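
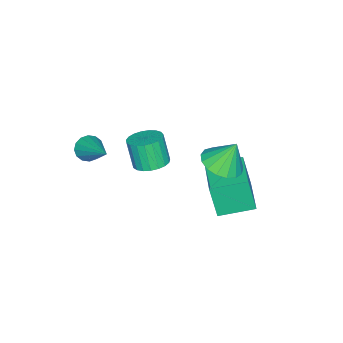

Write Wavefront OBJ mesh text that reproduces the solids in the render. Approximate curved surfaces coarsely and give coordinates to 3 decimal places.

v -1.188 1.851 -0.641
v -1.206 1.414 1.105
v 0.575 2.971 -0.343
v 0.557 2.534 1.403
v -0.237 0.446 -0.983
v -0.255 0.009 0.763
v 1.526 1.566 -0.685
v 1.508 1.129 1.061
v -0.888 -3.024 -1.127
v -0.243 -3.602 -1.208
v -0.487 -4.075 0.227
v -1.132 -3.496 0.307
v -0.068 -3.311 -1.083
v -0.312 -3.784 0.352
v -0.035 -2.971 -0.965
v -0.279 -3.443 0.47
v -0.149 -2.64 -0.875
v -0.393 -3.112 0.559
v -0.391 -2.375 -0.829
v -0.635 -2.847 0.606
v -0.719 -2.222 -0.835
v -0.963 -2.694 0.6
v -1.076 -2.208 -0.891
v -1.32 -2.68 0.544
v -1.401 -2.335 -0.988
v -1.645 -2.807 0.447
v -1.637 -2.581 -1.109
v -1.881 -3.054 0.326
v -1.743 -2.904 -1.233
v -1.987 -3.376 0.201
v -1.702 -3.247 -1.339
v -1.946 -3.72 0.095
v -1.52 -3.552 -1.409
v -1.763 -4.024 0.026
v -1.228 -3.765 -1.429
v -1.472 -4.238 0.005
v -0.878 -3.851 -1.398
v -1.122 -4.323 0.037
v -0.53 -3.793 -1.32
v -0.773 -4.265 0.115
v 3.254 -3.782 3.209
v 3.78 -3.816 2.794
v 4.266 -2.298 4.371
v 3.575 -3.57 2.659
v 3.284 -3.382 2.672
v 2.985 -3.301 2.828
v 2.758 -3.349 3.087
v 2.665 -3.513 3.377
v 2.729 -3.749 3.623
v 2.934 -3.994 3.758
v 3.225 -4.183 3.745
v 3.524 -4.264 3.589
v 3.751 -4.216 3.331
v 3.844 -4.052 3.04
v 0.524 1.235 2.123
v 1.222 0.61 2.524
v 0.236 1.785 3.477
v 1.475 1.012 2.415
v 1.511 1.466 2.239
v 1.32 1.867 2.036
v 0.947 2.123 1.853
v 0.477 2.176 1.731
v 0.018 2.014 1.7
v -0.325 1.673 1.765
v -0.474 1.232 1.912
v -0.394 0.791 2.108
v -0.104 0.453 2.306
v 0.33 0.294 2.463
v 0.809 0.35 2.542
f 2 4 1
f 5 2 1
f 1 4 3
f 3 5 1
f 2 8 4
f 6 2 5
f 6 8 2
f 4 8 3
f 7 5 3
f 3 8 7
f 7 6 5
f 8 6 7
f 10 9 13
f 10 13 11
f 11 13 14
f 11 14 12
f 13 9 15
f 13 15 14
f 14 15 16
f 14 16 12
f 15 9 17
f 15 17 16
f 16 17 18
f 16 18 12
f 17 9 19
f 17 19 18
f 18 19 20
f 18 20 12
f 19 9 21
f 19 21 20
f 20 21 22
f 20 22 12
f 21 9 23
f 21 23 22
f 22 23 24
f 22 24 12
f 23 9 25
f 23 25 24
f 24 25 26
f 24 26 12
f 25 9 27
f 25 27 26
f 26 27 28
f 26 28 12
f 27 9 29
f 27 29 28
f 28 29 30
f 28 30 12
f 29 9 31
f 29 31 30
f 30 31 32
f 30 32 12
f 31 9 33
f 31 33 32
f 32 33 34
f 32 34 12
f 33 9 35
f 33 35 34
f 34 35 36
f 34 36 12
f 35 9 37
f 35 37 36
f 36 37 38
f 36 38 12
f 37 9 39
f 37 39 38
f 38 39 40
f 38 40 12
f 39 9 10
f 39 10 40
f 40 10 11
f 40 11 12
f 42 41 44
f 42 44 43
f 44 41 45
f 44 45 43
f 45 41 46
f 45 46 43
f 46 41 47
f 46 47 43
f 47 41 48
f 47 48 43
f 48 41 49
f 48 49 43
f 49 41 50
f 49 50 43
f 50 41 51
f 50 51 43
f 51 41 52
f 51 52 43
f 52 41 53
f 52 53 43
f 53 41 54
f 53 54 43
f 54 41 42
f 54 42 43
f 56 55 58
f 56 58 57
f 58 55 59
f 58 59 57
f 59 55 60
f 59 60 57
f 60 55 61
f 60 61 57
f 61 55 62
f 61 62 57
f 62 55 63
f 62 63 57
f 63 55 64
f 63 64 57
f 64 55 65
f 64 65 57
f 65 55 66
f 65 66 57
f 66 55 67
f 66 67 57
f 67 55 68
f 67 68 57
f 68 55 69
f 68 69 57
f 69 55 56
f 69 56 57



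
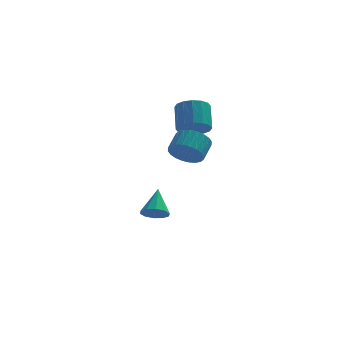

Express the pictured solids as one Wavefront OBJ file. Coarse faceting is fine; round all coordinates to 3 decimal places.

v -1.513 -0.884 -4.501
v -0.647 -1.107 -4.4
v -1.307 0.564 -3.079
v -0.679 -0.715 -4.794
v -1.029 -0.388 -5.076
v -1.564 -0.25 -5.138
v -2.08 -0.355 -4.958
v -2.379 -0.661 -4.603
v -2.347 -1.052 -4.209
v -1.997 -1.379 -3.927
v -1.462 -1.517 -3.864
v -0.946 -1.413 -4.045
v 0.764 -1.211 2.473
v 1.689 -0.842 2.14
v 1.641 0.481 3.475
v 0.716 0.111 3.807
v 1.317 -0.567 1.855
v 1.269 0.755 3.189
v 0.797 -0.465 1.734
v 0.748 0.857 3.069
v 0.268 -0.563 1.812
v 0.219 0.76 3.147
v -0.128 -0.835 2.067
v -0.177 0.488 3.402
v -0.285 -1.207 2.43
v -0.334 0.116 3.765
v -0.161 -1.581 2.805
v -0.209 -0.258 4.14
v 0.211 -1.855 3.091
v 0.163 -0.533 4.425
v 0.732 -1.957 3.211
v 0.683 -0.635 4.546
v 1.261 -1.86 3.133
v 1.212 -0.537 4.468
v 1.657 -1.588 2.878
v 1.608 -0.265 4.213
v 1.814 -1.216 2.515
v 1.765 0.107 3.85
v 0.231 -4.042 1.533
v 1.234 -4.216 1.144
v 1.712 -3.192 1.918
v 0.709 -3.018 2.307
v 1.084 -3.934 0.863
v 1.562 -2.91 1.637
v 0.804 -3.668 0.684
v 1.282 -2.644 1.459
v 0.437 -3.459 0.635
v 0.915 -2.435 1.409
v 0.039 -3.339 0.722
v 0.517 -2.315 1.496
v -0.331 -3.326 0.933
v 0.148 -2.302 1.707
v -0.614 -3.422 1.235
v -0.136 -2.398 2.009
v -0.77 -3.612 1.582
v -0.291 -2.588 2.356
v -0.772 -3.868 1.922
v -0.294 -2.844 2.696
v -0.622 -4.15 2.203
v -0.144 -3.126 2.977
v -0.342 -4.416 2.381
v 0.136 -3.392 3.156
v 0.025 -4.625 2.431
v 0.503 -3.601 3.205
v 0.423 -4.745 2.344
v 0.901 -3.721 3.118
v 0.792 -4.758 2.133
v 1.271 -3.734 2.907
v 1.076 -4.662 1.831
v 1.554 -3.638 2.605
v 1.231 -4.472 1.484
v 1.71 -3.448 2.258
f 2 1 4
f 2 4 3
f 4 1 5
f 4 5 3
f 5 1 6
f 5 6 3
f 6 1 7
f 6 7 3
f 7 1 8
f 7 8 3
f 8 1 9
f 8 9 3
f 9 1 10
f 9 10 3
f 10 1 11
f 10 11 3
f 11 1 12
f 11 12 3
f 12 1 2
f 12 2 3
f 14 13 17
f 14 17 15
f 15 17 18
f 15 18 16
f 17 13 19
f 17 19 18
f 18 19 20
f 18 20 16
f 19 13 21
f 19 21 20
f 20 21 22
f 20 22 16
f 21 13 23
f 21 23 22
f 22 23 24
f 22 24 16
f 23 13 25
f 23 25 24
f 24 25 26
f 24 26 16
f 25 13 27
f 25 27 26
f 26 27 28
f 26 28 16
f 27 13 29
f 27 29 28
f 28 29 30
f 28 30 16
f 29 13 31
f 29 31 30
f 30 31 32
f 30 32 16
f 31 13 33
f 31 33 32
f 32 33 34
f 32 34 16
f 33 13 35
f 33 35 34
f 34 35 36
f 34 36 16
f 35 13 37
f 35 37 36
f 36 37 38
f 36 38 16
f 37 13 14
f 37 14 38
f 38 14 15
f 38 15 16
f 40 39 43
f 40 43 41
f 41 43 44
f 41 44 42
f 43 39 45
f 43 45 44
f 44 45 46
f 44 46 42
f 45 39 47
f 45 47 46
f 46 47 48
f 46 48 42
f 47 39 49
f 47 49 48
f 48 49 50
f 48 50 42
f 49 39 51
f 49 51 50
f 50 51 52
f 50 52 42
f 51 39 53
f 51 53 52
f 52 53 54
f 52 54 42
f 53 39 55
f 53 55 54
f 54 55 56
f 54 56 42
f 55 39 57
f 55 57 56
f 56 57 58
f 56 58 42
f 57 39 59
f 57 59 58
f 58 59 60
f 58 60 42
f 59 39 61
f 59 61 60
f 60 61 62
f 60 62 42
f 61 39 63
f 61 63 62
f 62 63 64
f 62 64 42
f 63 39 65
f 63 65 64
f 64 65 66
f 64 66 42
f 65 39 67
f 65 67 66
f 66 67 68
f 66 68 42
f 67 39 69
f 67 69 68
f 68 69 70
f 68 70 42
f 69 39 71
f 69 71 70
f 70 71 72
f 70 72 42
f 71 39 40
f 71 40 72
f 72 40 41
f 72 41 42



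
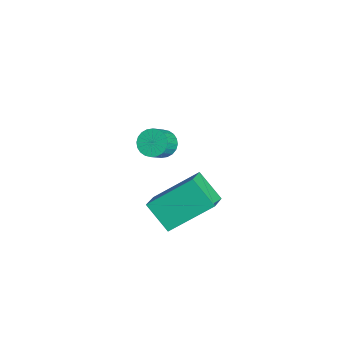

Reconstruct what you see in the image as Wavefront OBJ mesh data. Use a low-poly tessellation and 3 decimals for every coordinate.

v 1.482 -0.182 -2.436
v 2.354 -0.552 -1.958
v 1.478 1.552 -1.082
v 2.349 1.183 -0.605
v 2.291 0.537 -3.355
v 3.162 0.168 -2.878
v 2.286 2.272 -2.002
v 3.158 1.902 -1.524
v -2.704 0.635 -3.284
v -2.282 1.141 -3.321
v -1.654 0.671 -2.594
v -2.076 0.165 -2.556
v -2.44 1.221 -3.134
v -1.811 0.751 -2.406
v -2.638 1.211 -2.969
v -2.009 0.741 -2.242
v -2.845 1.114 -2.852
v -2.217 0.644 -2.125
v -3.032 0.944 -2.801
v -2.403 0.474 -2.074
v -3.168 0.727 -2.823
v -2.54 0.257 -2.096
v -3.234 0.495 -2.916
v -2.606 0.025 -2.188
v -3.219 0.285 -3.064
v -2.591 -0.184 -2.337
v -3.126 0.129 -3.246
v -2.498 -0.341 -2.519
v -2.969 0.049 -3.434
v -2.34 -0.421 -2.706
v -2.771 0.059 -3.598
v -2.142 -0.411 -2.871
v -2.563 0.156 -3.715
v -1.935 -0.314 -2.988
v -2.377 0.326 -3.766
v -1.748 -0.144 -3.039
v -2.24 0.543 -3.744
v -1.612 0.073 -3.017
v -2.174 0.775 -3.652
v -1.546 0.305 -2.924
v -2.189 0.984 -3.503
v -1.561 0.515 -2.776
f 2 4 1
f 5 2 1
f 1 4 3
f 3 5 1
f 2 8 4
f 6 2 5
f 6 8 2
f 4 8 3
f 7 5 3
f 3 8 7
f 7 6 5
f 8 6 7
f 10 9 13
f 10 13 11
f 11 13 14
f 11 14 12
f 13 9 15
f 13 15 14
f 14 15 16
f 14 16 12
f 15 9 17
f 15 17 16
f 16 17 18
f 16 18 12
f 17 9 19
f 17 19 18
f 18 19 20
f 18 20 12
f 19 9 21
f 19 21 20
f 20 21 22
f 20 22 12
f 21 9 23
f 21 23 22
f 22 23 24
f 22 24 12
f 23 9 25
f 23 25 24
f 24 25 26
f 24 26 12
f 25 9 27
f 25 27 26
f 26 27 28
f 26 28 12
f 27 9 29
f 27 29 28
f 28 29 30
f 28 30 12
f 29 9 31
f 29 31 30
f 30 31 32
f 30 32 12
f 31 9 33
f 31 33 32
f 32 33 34
f 32 34 12
f 33 9 35
f 33 35 34
f 34 35 36
f 34 36 12
f 35 9 37
f 35 37 36
f 36 37 38
f 36 38 12
f 37 9 39
f 37 39 38
f 38 39 40
f 38 40 12
f 39 9 41
f 39 41 40
f 40 41 42
f 40 42 12
f 41 9 10
f 41 10 42
f 42 10 11
f 42 11 12



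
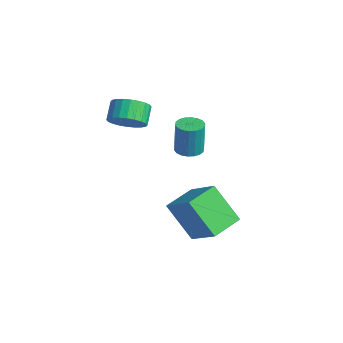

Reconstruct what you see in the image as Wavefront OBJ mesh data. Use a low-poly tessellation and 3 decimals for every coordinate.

v -2.304 -4.118 1.636
v -1.595 -4.07 2.236
v -2.227 -3.554 2.943
v -2.936 -3.602 2.344
v -1.551 -3.762 2.05
v -2.183 -3.246 2.757
v -1.622 -3.508 1.801
v -2.254 -2.992 2.508
v -1.796 -3.346 1.527
v -2.429 -2.83 2.234
v -2.048 -3.302 1.27
v -2.681 -2.786 1.977
v -2.339 -3.383 1.068
v -2.972 -2.867 1.775
v -2.624 -3.575 0.953
v -3.257 -3.059 1.66
v -2.861 -3.85 0.942
v -3.494 -3.334 1.649
v -3.013 -4.166 1.037
v -3.645 -3.65 1.744
v -3.057 -4.474 1.223
v -3.689 -3.958 1.93
v -2.986 -4.728 1.472
v -3.618 -4.212 2.179
v -2.811 -4.89 1.746
v -3.444 -4.374 2.453
v -2.559 -4.934 2.003
v -3.192 -4.418 2.71
v -2.268 -4.853 2.205
v -2.901 -4.337 2.912
v -1.983 -4.661 2.32
v -2.616 -4.145 3.027
v -1.746 -4.386 2.331
v -2.379 -3.87 3.038
v -1.39 -1.455 -0.44
v -0.746 -1.238 -0.459
v -0.706 -1.208 1.261
v -1.35 -1.425 1.28
v -0.904 -0.98 -0.459
v -0.864 -0.95 1.26
v -1.159 -0.816 -0.456
v -1.118 -0.786 1.263
v -1.459 -0.779 -0.45
v -1.418 -0.749 1.269
v -1.746 -0.875 -0.441
v -1.705 -0.845 1.278
v -1.962 -1.087 -0.433
v -1.921 -1.057 1.287
v -2.065 -1.371 -0.425
v -2.024 -1.341 1.294
v -2.034 -1.672 -0.421
v -1.994 -1.642 1.299
v -1.876 -1.93 -0.42
v -1.836 -1.9 1.299
v -1.622 -2.094 -0.423
v -1.581 -2.064 1.296
v -1.322 -2.131 -0.429
v -1.281 -2.101 1.29
v -1.035 -2.035 -0.438
v -0.994 -2.005 1.281
v -0.819 -1.823 -0.447
v -0.778 -1.793 1.273
v -0.716 -1.539 -0.454
v -0.675 -1.509 1.265
v 1.037 -3.841 -1.92
v 2.618 -3.54 -0.749
v 0.548 -2.343 -1.645
v 2.129 -2.042 -0.474
v 2.171 -3.158 -3.626
v 3.752 -2.857 -2.455
v 1.682 -1.66 -3.351
v 3.263 -1.359 -2.18
f 2 1 5
f 2 5 3
f 3 5 6
f 3 6 4
f 5 1 7
f 5 7 6
f 6 7 8
f 6 8 4
f 7 1 9
f 7 9 8
f 8 9 10
f 8 10 4
f 9 1 11
f 9 11 10
f 10 11 12
f 10 12 4
f 11 1 13
f 11 13 12
f 12 13 14
f 12 14 4
f 13 1 15
f 13 15 14
f 14 15 16
f 14 16 4
f 15 1 17
f 15 17 16
f 16 17 18
f 16 18 4
f 17 1 19
f 17 19 18
f 18 19 20
f 18 20 4
f 19 1 21
f 19 21 20
f 20 21 22
f 20 22 4
f 21 1 23
f 21 23 22
f 22 23 24
f 22 24 4
f 23 1 25
f 23 25 24
f 24 25 26
f 24 26 4
f 25 1 27
f 25 27 26
f 26 27 28
f 26 28 4
f 27 1 29
f 27 29 28
f 28 29 30
f 28 30 4
f 29 1 31
f 29 31 30
f 30 31 32
f 30 32 4
f 31 1 33
f 31 33 32
f 32 33 34
f 32 34 4
f 33 1 2
f 33 2 34
f 34 2 3
f 34 3 4
f 36 35 39
f 36 39 37
f 37 39 40
f 37 40 38
f 39 35 41
f 39 41 40
f 40 41 42
f 40 42 38
f 41 35 43
f 41 43 42
f 42 43 44
f 42 44 38
f 43 35 45
f 43 45 44
f 44 45 46
f 44 46 38
f 45 35 47
f 45 47 46
f 46 47 48
f 46 48 38
f 47 35 49
f 47 49 48
f 48 49 50
f 48 50 38
f 49 35 51
f 49 51 50
f 50 51 52
f 50 52 38
f 51 35 53
f 51 53 52
f 52 53 54
f 52 54 38
f 53 35 55
f 53 55 54
f 54 55 56
f 54 56 38
f 55 35 57
f 55 57 56
f 56 57 58
f 56 58 38
f 57 35 59
f 57 59 58
f 58 59 60
f 58 60 38
f 59 35 61
f 59 61 60
f 60 61 62
f 60 62 38
f 61 35 63
f 61 63 62
f 62 63 64
f 62 64 38
f 63 35 36
f 63 36 64
f 64 36 37
f 64 37 38
f 66 68 65
f 69 66 65
f 65 68 67
f 67 69 65
f 66 72 68
f 70 66 69
f 70 72 66
f 68 72 67
f 71 69 67
f 67 72 71
f 71 70 69
f 72 70 71



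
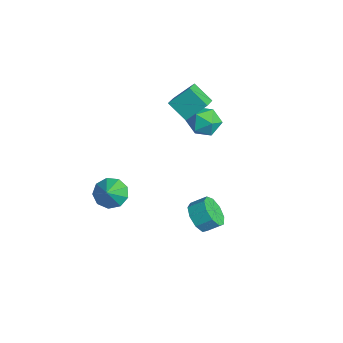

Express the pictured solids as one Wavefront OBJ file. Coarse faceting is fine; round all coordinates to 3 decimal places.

v -3.02 1.536 2.224
v -4.061 0.859 3.168
v -2.767 2.749 3.374
v -3.809 2.071 4.317
v -2.071 0.829 2.763
v -3.113 0.151 3.706
v -1.819 2.041 3.912
v -2.86 1.364 4.856
v -3.578 -3.302 -3.915
v -2.728 -3.009 -4.512
v -2.482 -3.938 -2.665
v -2.922 -2.457 -4.061
v -3.423 -2.301 -3.541
v -3.997 -2.613 -3.196
v -4.375 -3.247 -3.188
v -4.38 -3.907 -3.519
v -4.01 -4.284 -4.036
v -3.438 -4.201 -4.496
v -2.932 -3.697 -4.684
v 1.915 -0.058 -2.447
v 2.51 0.279 -3.256
v 2.861 1.134 -2.643
v 2.265 0.798 -1.833
v 1.85 0.576 -3.294
v 2.201 1.432 -2.68
v 1.22 0.577 -2.935
v 1.571 1.433 -2.321
v 0.915 0.281 -2.348
v 1.266 1.137 -1.734
v 1.078 -0.174 -1.807
v 1.428 0.682 -1.193
v 1.632 -0.574 -1.566
v 1.983 0.281 -0.952
v 2.318 -0.733 -1.736
v 2.669 0.123 -1.123
v 2.816 -0.576 -2.24
v 3.167 0.28 -1.626
v 2.892 -0.176 -2.84
v 3.243 0.679 -2.226
v -4.478 2.512 1.451
v -3.611 3.185 1.744
v -3.589 2.035 -0.084
v -2.722 2.708 0.209
v -2.932 1.762 0.801
v -3.482 2.057 1.75
v -3.718 3.163 -0.09
v -4.268 3.458 0.859
v -3.142 3.587 0.792
v -2.656 2.721 1.342
v -4.544 2.499 0.318
v -4.058 1.633 0.868
f 2 4 1
f 5 2 1
f 1 4 3
f 3 5 1
f 2 8 4
f 6 2 5
f 6 8 2
f 4 8 3
f 7 5 3
f 3 8 7
f 7 6 5
f 8 6 7
f 10 9 12
f 10 12 11
f 12 9 13
f 12 13 11
f 13 9 14
f 13 14 11
f 14 9 15
f 14 15 11
f 15 9 16
f 15 16 11
f 16 9 17
f 16 17 11
f 17 9 18
f 17 18 11
f 18 9 19
f 18 19 11
f 19 9 10
f 19 10 11
f 21 20 24
f 21 24 22
f 22 24 25
f 22 25 23
f 24 20 26
f 24 26 25
f 25 26 27
f 25 27 23
f 26 20 28
f 26 28 27
f 27 28 29
f 27 29 23
f 28 20 30
f 28 30 29
f 29 30 31
f 29 31 23
f 30 20 32
f 30 32 31
f 31 32 33
f 31 33 23
f 32 20 34
f 32 34 33
f 33 34 35
f 33 35 23
f 34 20 36
f 34 36 35
f 35 36 37
f 35 37 23
f 36 20 38
f 36 38 37
f 37 38 39
f 37 39 23
f 38 20 21
f 38 21 39
f 39 21 22
f 39 22 23
f 40 51 45
f 40 45 41
f 40 41 47
f 40 47 50
f 40 50 51
f 41 45 49
f 45 51 44
f 51 50 42
f 50 47 46
f 47 41 48
f 43 49 44
f 43 44 42
f 43 42 46
f 43 46 48
f 43 48 49
f 44 49 45
f 42 44 51
f 46 42 50
f 48 46 47
f 49 48 41



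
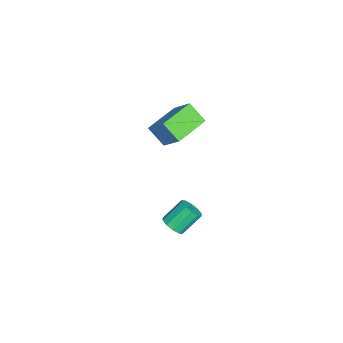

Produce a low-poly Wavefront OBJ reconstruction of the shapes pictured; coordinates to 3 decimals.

v 0.333 0.723 -2.518
v 0.889 0.803 -2.256
v 0.343 1.597 -1.34
v -0.213 1.517 -1.602
v 0.843 1.076 -2.52
v 0.296 1.87 -1.604
v 0.602 1.215 -2.784
v 0.055 2.009 -1.868
v 0.258 1.165 -2.946
v -0.289 1.959 -2.03
v -0.057 0.947 -2.945
v -0.604 1.741 -2.029
v -0.223 0.643 -2.78
v -0.769 1.437 -1.864
v -0.176 0.37 -2.516
v -0.723 1.164 -1.6
v 0.065 0.231 -2.252
v -0.482 1.025 -1.336
v 0.409 0.281 -2.09
v -0.138 1.075 -1.174
v 0.724 0.499 -2.091
v 0.177 1.293 -1.175
v -0.553 0.203 2.561
v -0.923 -0.559 3.382
v -2.046 1.18 2.794
v -2.416 0.418 3.615
v 0.116 0.982 3.585
v -0.254 0.22 4.406
v -1.377 1.959 3.818
v -1.747 1.197 4.639
f 2 1 5
f 2 5 3
f 3 5 6
f 3 6 4
f 5 1 7
f 5 7 6
f 6 7 8
f 6 8 4
f 7 1 9
f 7 9 8
f 8 9 10
f 8 10 4
f 9 1 11
f 9 11 10
f 10 11 12
f 10 12 4
f 11 1 13
f 11 13 12
f 12 13 14
f 12 14 4
f 13 1 15
f 13 15 14
f 14 15 16
f 14 16 4
f 15 1 17
f 15 17 16
f 16 17 18
f 16 18 4
f 17 1 19
f 17 19 18
f 18 19 20
f 18 20 4
f 19 1 21
f 19 21 20
f 20 21 22
f 20 22 4
f 21 1 2
f 21 2 22
f 22 2 3
f 22 3 4
f 24 26 23
f 27 24 23
f 23 26 25
f 25 27 23
f 24 30 26
f 28 24 27
f 28 30 24
f 26 30 25
f 29 27 25
f 25 30 29
f 29 28 27
f 30 28 29



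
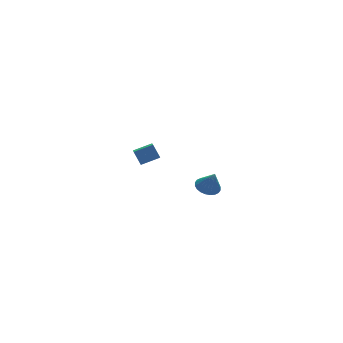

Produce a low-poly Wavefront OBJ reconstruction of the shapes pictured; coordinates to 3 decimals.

v -4.437 2.497 -1.923
v -4.578 3.006 -1.244
v -4.044 3.408 -2.524
v -4.185 3.917 -1.845
v -3.455 2.303 -1.575
v -3.596 2.812 -0.896
v -3.062 3.214 -2.176
v -3.203 3.723 -1.497
v -3.927 -3.654 0.399
v -3.375 -3.331 0.399
v -3.733 -3.986 1.441
v -3.533 -3.157 0.484
v -3.751 -3.059 0.556
v -3.996 -3.051 0.604
v -4.23 -3.136 0.621
v -4.418 -3.299 0.604
v -4.532 -3.516 0.556
v -4.553 -3.754 0.484
v -4.48 -3.977 0.399
v -4.322 -4.151 0.315
v -4.104 -4.249 0.243
v -3.859 -4.256 0.194
v -3.624 -4.172 0.178
v -3.436 -4.009 0.194
v -3.322 -3.792 0.243
v -3.301 -3.554 0.315
f 2 4 1
f 5 2 1
f 1 4 3
f 3 5 1
f 2 8 4
f 6 2 5
f 6 8 2
f 4 8 3
f 7 5 3
f 3 8 7
f 7 6 5
f 8 6 7
f 10 9 12
f 10 12 11
f 12 9 13
f 12 13 11
f 13 9 14
f 13 14 11
f 14 9 15
f 14 15 11
f 15 9 16
f 15 16 11
f 16 9 17
f 16 17 11
f 17 9 18
f 17 18 11
f 18 9 19
f 18 19 11
f 19 9 20
f 19 20 11
f 20 9 21
f 20 21 11
f 21 9 22
f 21 22 11
f 22 9 23
f 22 23 11
f 23 9 24
f 23 24 11
f 24 9 25
f 24 25 11
f 25 9 26
f 25 26 11
f 26 9 10
f 26 10 11



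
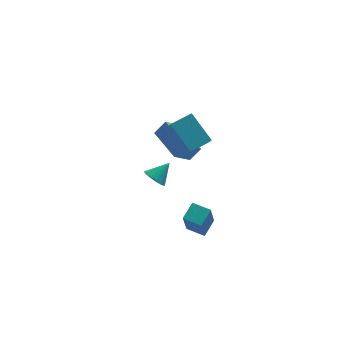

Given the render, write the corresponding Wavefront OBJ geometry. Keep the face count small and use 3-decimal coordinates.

v 1.591 -2.901 -4.22
v 1.2 -3.69 -2.358
v 0.77 -2.21 -4.1
v 0.379 -2.998 -2.237
v 2.281 -2.162 -3.763
v 1.89 -2.95 -1.9
v 1.46 -1.47 -3.642
v 1.069 -2.259 -1.78
v 0.903 -1.86 2.21
v 0.849 -2.645 3.129
v 0.169 -0.474 3.351
v 0.115 -1.259 4.27
v 2.105 -1.521 2.57
v 2.051 -2.306 3.489
v 1.371 -0.135 3.711
v 1.317 -0.92 4.63
v 1.38 -0.334 0.049
v 0.44 -0.715 0.91
v 0.764 1.732 0.291
v -0.175 1.352 1.152
v 2.015 -0.232 0.788
v 1.076 -0.612 1.649
v 1.4 1.835 1.03
v 0.46 1.454 1.891
v -0.816 -1.546 0.094
v -0.331 -1.847 -0.311
v 0.076 -1.174 0.886
v -0.361 -1.509 -0.437
v -0.513 -1.18 -0.42
v -0.746 -0.949 -0.265
v -0.998 -0.879 -0.015
v -1.201 -0.987 0.265
v -1.301 -1.245 0.499
v -1.272 -1.583 0.624
v -1.12 -1.912 0.608
v -0.887 -2.142 0.453
v -0.635 -2.213 0.203
v -0.432 -2.105 -0.077
f 2 4 1
f 5 2 1
f 1 4 3
f 3 5 1
f 2 8 4
f 6 2 5
f 6 8 2
f 4 8 3
f 7 5 3
f 3 8 7
f 7 6 5
f 8 6 7
f 10 12 9
f 13 10 9
f 9 12 11
f 11 13 9
f 10 16 12
f 14 10 13
f 14 16 10
f 12 16 11
f 15 13 11
f 11 16 15
f 15 14 13
f 16 14 15
f 18 20 17
f 21 18 17
f 17 20 19
f 19 21 17
f 18 24 20
f 22 18 21
f 22 24 18
f 20 24 19
f 23 21 19
f 19 24 23
f 23 22 21
f 24 22 23
f 26 25 28
f 26 28 27
f 28 25 29
f 28 29 27
f 29 25 30
f 29 30 27
f 30 25 31
f 30 31 27
f 31 25 32
f 31 32 27
f 32 25 33
f 32 33 27
f 33 25 34
f 33 34 27
f 34 25 35
f 34 35 27
f 35 25 36
f 35 36 27
f 36 25 37
f 36 37 27
f 37 25 38
f 37 38 27
f 38 25 26
f 38 26 27



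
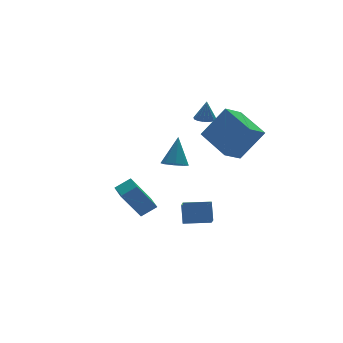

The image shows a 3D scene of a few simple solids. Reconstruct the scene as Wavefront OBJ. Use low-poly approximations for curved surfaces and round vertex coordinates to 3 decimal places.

v 1.782 -3.664 1.844
v 0.68 -4.059 2.497
v 1.464 -1.659 2.521
v 0.362 -2.054 3.174
v 2.958 -4.066 3.586
v 1.856 -4.461 4.239
v 2.64 -2.061 4.263
v 1.538 -2.456 4.916
v -3.16 -2.416 -1.775
v -4.213 -2.286 -0.139
v -2.982 -1.29 -1.75
v -4.035 -1.16 -0.114
v -2.325 -2.56 -1.226
v -3.378 -2.43 0.41
v -2.147 -1.434 -1.201
v -3.2 -1.304 0.435
v 2.391 1.455 2.378
v 2.89 1.089 2.345
v 2.509 1.505 3.602
v 3.004 1.388 2.322
v 2.954 1.705 2.313
v 2.754 1.955 2.323
v 2.455 2.071 2.347
v 2.14 2.022 2.38
v 1.891 1.821 2.412
v 1.777 1.522 2.435
v 1.827 1.205 2.443
v 2.028 0.955 2.434
v 2.326 0.839 2.41
v 2.641 0.888 2.377
v -0.252 -0.305 0.335
v 0.366 -0.109 0
v 0.332 0.465 1.865
v -0.032 0.28 -0.043
v -0.56 0.327 0.135
v -0.907 0.004 0.43
v -0.871 -0.5 0.669
v -0.472 -0.889 0.712
v 0.055 -0.936 0.534
v 0.403 -0.613 0.239
v -0.225 -1.203 -3.639
v -0.457 -1.845 -3.084
v 0.05 -0.477 -2.686
v -0.182 -1.118 -2.13
v 1.182 -1.722 -3.65
v 0.95 -2.363 -3.094
v 1.457 -0.995 -2.696
v 1.225 -1.637 -2.141
f 2 4 1
f 5 2 1
f 1 4 3
f 3 5 1
f 2 8 4
f 6 2 5
f 6 8 2
f 4 8 3
f 7 5 3
f 3 8 7
f 7 6 5
f 8 6 7
f 10 12 9
f 13 10 9
f 9 12 11
f 11 13 9
f 10 16 12
f 14 10 13
f 14 16 10
f 12 16 11
f 15 13 11
f 11 16 15
f 15 14 13
f 16 14 15
f 18 17 20
f 18 20 19
f 20 17 21
f 20 21 19
f 21 17 22
f 21 22 19
f 22 17 23
f 22 23 19
f 23 17 24
f 23 24 19
f 24 17 25
f 24 25 19
f 25 17 26
f 25 26 19
f 26 17 27
f 26 27 19
f 27 17 28
f 27 28 19
f 28 17 29
f 28 29 19
f 29 17 30
f 29 30 19
f 30 17 18
f 30 18 19
f 32 31 34
f 32 34 33
f 34 31 35
f 34 35 33
f 35 31 36
f 35 36 33
f 36 31 37
f 36 37 33
f 37 31 38
f 37 38 33
f 38 31 39
f 38 39 33
f 39 31 40
f 39 40 33
f 40 31 32
f 40 32 33
f 42 44 41
f 45 42 41
f 41 44 43
f 43 45 41
f 42 48 44
f 46 42 45
f 46 48 42
f 44 48 43
f 47 45 43
f 43 48 47
f 47 46 45
f 48 46 47



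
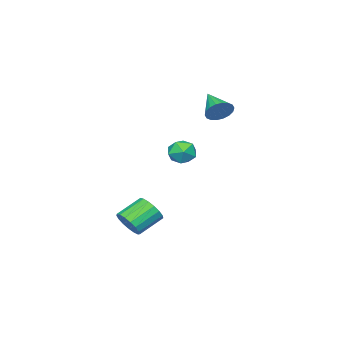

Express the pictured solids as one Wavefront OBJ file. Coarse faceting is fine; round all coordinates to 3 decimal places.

v 2.767 -0.598 -3.092
v 3.225 -0.066 -2.669
v 2.01 0.371 -1.905
v 1.553 -0.162 -2.328
v 3.104 0.141 -2.98
v 1.889 0.578 -2.216
v 2.905 0.178 -3.317
v 1.691 0.615 -2.552
v 2.675 0.037 -3.602
v 1.461 0.474 -2.838
v 2.466 -0.249 -3.77
v 1.252 0.188 -3.006
v 2.326 -0.616 -3.783
v 1.112 -0.179 -3.019
v 2.287 -0.978 -3.638
v 1.073 -0.541 -2.874
v 2.358 -1.254 -3.368
v 1.144 -0.817 -2.603
v 2.523 -1.379 -3.034
v 1.308 -0.942 -2.27
v 2.744 -1.326 -2.714
v 1.529 -0.889 -1.95
v 2.97 -1.106 -2.48
v 1.755 -0.669 -1.716
v 3.149 -0.77 -2.387
v 1.935 -0.333 -1.623
v 3.242 -0.394 -2.455
v 2.027 0.043 -1.691
v 1.156 1.982 2.245
v 1.89 2.015 1.93
v 0.85 1.025 1.43
v 1.584 1.058 1.115
v 1.481 0.79 1.861
v 1.67 1.381 2.364
v 1.07 1.659 0.996
v 1.259 2.25 1.499
v 1.837 1.815 1.158
v 2.09 1.278 1.693
v 0.65 1.762 1.667
v 0.903 1.225 2.202
v -1.696 1.397 3.415
v -1.248 1.497 4.008
v -2.384 0.163 4.145
v -1.512 1.688 4.081
v -1.812 1.821 4.023
v -2.09 1.87 3.844
v -2.289 1.825 3.581
v -2.372 1.696 3.284
v -2.32 1.507 3.014
v -2.145 1.297 2.823
v -1.881 1.106 2.749
v -1.58 0.973 2.807
v -1.303 0.924 2.986
v -1.103 0.969 3.25
v -1.021 1.098 3.546
v -1.072 1.287 3.817
f 2 1 5
f 2 5 3
f 3 5 6
f 3 6 4
f 5 1 7
f 5 7 6
f 6 7 8
f 6 8 4
f 7 1 9
f 7 9 8
f 8 9 10
f 8 10 4
f 9 1 11
f 9 11 10
f 10 11 12
f 10 12 4
f 11 1 13
f 11 13 12
f 12 13 14
f 12 14 4
f 13 1 15
f 13 15 14
f 14 15 16
f 14 16 4
f 15 1 17
f 15 17 16
f 16 17 18
f 16 18 4
f 17 1 19
f 17 19 18
f 18 19 20
f 18 20 4
f 19 1 21
f 19 21 20
f 20 21 22
f 20 22 4
f 21 1 23
f 21 23 22
f 22 23 24
f 22 24 4
f 23 1 25
f 23 25 24
f 24 25 26
f 24 26 4
f 25 1 27
f 25 27 26
f 26 27 28
f 26 28 4
f 27 1 2
f 27 2 28
f 28 2 3
f 28 3 4
f 29 40 34
f 29 34 30
f 29 30 36
f 29 36 39
f 29 39 40
f 30 34 38
f 34 40 33
f 40 39 31
f 39 36 35
f 36 30 37
f 32 38 33
f 32 33 31
f 32 31 35
f 32 35 37
f 32 37 38
f 33 38 34
f 31 33 40
f 35 31 39
f 37 35 36
f 38 37 30
f 42 41 44
f 42 44 43
f 44 41 45
f 44 45 43
f 45 41 46
f 45 46 43
f 46 41 47
f 46 47 43
f 47 41 48
f 47 48 43
f 48 41 49
f 48 49 43
f 49 41 50
f 49 50 43
f 50 41 51
f 50 51 43
f 51 41 52
f 51 52 43
f 52 41 53
f 52 53 43
f 53 41 54
f 53 54 43
f 54 41 55
f 54 55 43
f 55 41 56
f 55 56 43
f 56 41 42
f 56 42 43



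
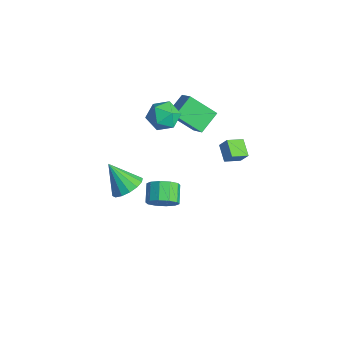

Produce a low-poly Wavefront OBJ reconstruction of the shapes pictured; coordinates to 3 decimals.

v -2.318 1.223 0.569
v -3.394 0.095 1.674
v -2.82 2.434 1.318
v -3.896 1.307 2.422
v -1.024 1.073 1.678
v -2.1 -0.054 2.782
v -1.526 2.285 2.426
v -2.602 1.157 3.531
v -1.21 -0.124 3.821
v -0.593 -0.902 3.511
v -2.467 -1.218 4.069
v -1.85 -1.996 3.759
v -1.662 -1.512 4.661
v -0.886 -0.836 4.507
v -2.174 -1.284 3.073
v -1.398 -0.608 2.919
v -1.189 -1.62 3.048
v -0.873 -1.761 4.03
v -2.187 -0.359 3.55
v -1.871 -0.5 4.532
v -3.161 -2.552 -3.938
v -2.39 -2.308 -3.284
v -4.259 -3.208 -2.402
v -2.694 -1.865 -3.312
v -3.124 -1.606 -3.508
v -3.563 -1.6 -3.819
v -3.894 -1.849 -4.163
v -4.029 -2.287 -4.446
v -3.931 -2.795 -4.593
v -3.627 -3.238 -4.565
v -3.198 -3.498 -4.369
v -2.759 -3.504 -4.058
v -2.427 -3.254 -3.714
v -2.292 -2.817 -3.431
v 2.735 0.436 2.921
v 1.757 0.649 3.377
v 2.775 1.418 2.55
v 1.797 1.63 3.006
v 3.123 0.69 3.634
v 2.145 0.902 4.09
v 3.163 1.671 3.263
v 2.185 1.884 3.719
v 3.022 -3.405 1.309
v 3.556 -3.268 2.021
v 2.652 -2.758 2.602
v 2.118 -2.895 1.891
v 3.594 -2.823 1.689
v 2.69 -2.313 2.27
v 3.414 -2.601 1.212
v 2.51 -2.09 1.793
v 3.084 -2.686 0.773
v 2.179 -2.175 1.354
v 2.73 -3.045 0.538
v 1.826 -2.535 1.119
v 2.488 -3.542 0.598
v 1.584 -3.032 1.179
v 2.45 -3.987 0.93
v 1.546 -3.477 1.511
v 2.63 -4.21 1.407
v 1.726 -3.699 1.988
v 2.961 -4.125 1.846
v 2.056 -3.614 2.427
v 3.314 -3.765 2.081
v 2.41 -3.255 2.662
f 2 4 1
f 5 2 1
f 1 4 3
f 3 5 1
f 2 8 4
f 6 2 5
f 6 8 2
f 4 8 3
f 7 5 3
f 3 8 7
f 7 6 5
f 8 6 7
f 9 20 14
f 9 14 10
f 9 10 16
f 9 16 19
f 9 19 20
f 10 14 18
f 14 20 13
f 20 19 11
f 19 16 15
f 16 10 17
f 12 18 13
f 12 13 11
f 12 11 15
f 12 15 17
f 12 17 18
f 13 18 14
f 11 13 20
f 15 11 19
f 17 15 16
f 18 17 10
f 22 21 24
f 22 24 23
f 24 21 25
f 24 25 23
f 25 21 26
f 25 26 23
f 26 21 27
f 26 27 23
f 27 21 28
f 27 28 23
f 28 21 29
f 28 29 23
f 29 21 30
f 29 30 23
f 30 21 31
f 30 31 23
f 31 21 32
f 31 32 23
f 32 21 33
f 32 33 23
f 33 21 34
f 33 34 23
f 34 21 22
f 34 22 23
f 36 38 35
f 39 36 35
f 35 38 37
f 37 39 35
f 36 42 38
f 40 36 39
f 40 42 36
f 38 42 37
f 41 39 37
f 37 42 41
f 41 40 39
f 42 40 41
f 44 43 47
f 44 47 45
f 45 47 48
f 45 48 46
f 47 43 49
f 47 49 48
f 48 49 50
f 48 50 46
f 49 43 51
f 49 51 50
f 50 51 52
f 50 52 46
f 51 43 53
f 51 53 52
f 52 53 54
f 52 54 46
f 53 43 55
f 53 55 54
f 54 55 56
f 54 56 46
f 55 43 57
f 55 57 56
f 56 57 58
f 56 58 46
f 57 43 59
f 57 59 58
f 58 59 60
f 58 60 46
f 59 43 61
f 59 61 60
f 60 61 62
f 60 62 46
f 61 43 63
f 61 63 62
f 62 63 64
f 62 64 46
f 63 43 44
f 63 44 64
f 64 44 45
f 64 45 46



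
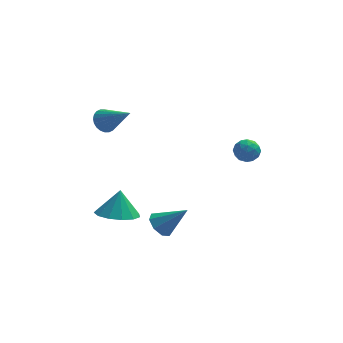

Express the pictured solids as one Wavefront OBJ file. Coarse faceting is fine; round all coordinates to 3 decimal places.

v -3.1 -1.811 0.067
v -2.042 -2.072 0.034
v -2.94 -1.329 1.393
v -2.084 -1.495 -0.171
v -2.449 -1.018 -0.3
v -3.02 -0.793 -0.313
v -3.617 -0.891 -0.205
v -4.049 -1.281 -0.011
v -4.181 -1.84 0.208
v -3.969 -2.389 0.382
v -3.481 -2.755 0.457
v -2.872 -2.821 0.407
v -2.336 -2.567 0.25
v -3.739 3.673 2.886
v -3.346 3.486 2.312
v -2.481 2.727 4.054
v -3.227 3.731 2.382
v -3.186 3.967 2.529
v -3.229 4.158 2.73
v -3.35 4.275 2.955
v -3.53 4.301 3.169
v -3.742 4.231 3.34
v -3.953 4.076 3.442
v -4.131 3.86 3.459
v -4.25 3.615 3.389
v -4.291 3.379 3.242
v -4.248 3.188 3.041
v -4.127 3.071 2.816
v -3.947 3.045 2.602
v -3.735 3.115 2.431
v -3.524 3.27 2.329
v -1.101 -2.796 0.02
v -0.692 -3.178 -0.48
v 0.141 -2.984 1.18
v -0.59 -2.613 -0.498
v -0.788 -2.156 -0.212
v -1.169 -2.074 0.209
v -1.51 -2.415 0.519
v -1.612 -2.98 0.537
v -1.414 -3.437 0.252
v -1.033 -3.519 -0.169
v 3.287 0.359 2.795
v 3.649 -0.084 3.188
v 2.331 -0.036 3.232
v 2.693 -0.479 3.625
v 2.722 0.203 3.753
v 3.313 0.447 3.483
v 2.667 -0.567 2.937
v 3.258 -0.323 2.667
v 3.266 -0.656 3.276
v 3.3 -0.18 3.78
v 2.68 0.06 2.64
v 2.714 0.536 3.144
v 3.552 0.172 2.954
v 2.428 -0.292 3.466
v 2.445 0.108 3.542
v 2.658 -0.152 3.773
v 3.354 0.484 3.127
v 3.567 0.224 3.358
v 3.022 0.392 3.69
v 2.413 -0.344 3.062
v 2.626 -0.604 3.293
v 3.322 0.032 2.647
v 3.535 -0.228 2.878
v 2.958 -0.512 2.73
v 3.54 -0.424 3.236
v 2.978 -0.656 3.492
v 2.963 -0.708 3.088
v 3.31 -0.565 2.93
v 3.56 -0.145 3.532
v 2.998 -0.377 3.789
v 3.015 0.024 3.864
v 3.362 0.167 3.706
v 3.334 -0.481 3.584
v 2.982 0.257 2.631
v 2.42 0.025 2.888
v 2.618 -0.287 2.714
v 2.965 -0.144 2.556
v 3.002 0.536 2.928
v 2.44 0.304 3.184
v 2.67 0.445 3.49
v 3.017 0.588 3.332
v 2.646 0.361 2.836
f 2 1 4
f 2 4 3
f 4 1 5
f 4 5 3
f 5 1 6
f 5 6 3
f 6 1 7
f 6 7 3
f 7 1 8
f 7 8 3
f 8 1 9
f 8 9 3
f 9 1 10
f 9 10 3
f 10 1 11
f 10 11 3
f 11 1 12
f 11 12 3
f 12 1 13
f 12 13 3
f 13 1 2
f 13 2 3
f 15 14 17
f 15 17 16
f 17 14 18
f 17 18 16
f 18 14 19
f 18 19 16
f 19 14 20
f 19 20 16
f 20 14 21
f 20 21 16
f 21 14 22
f 21 22 16
f 22 14 23
f 22 23 16
f 23 14 24
f 23 24 16
f 24 14 25
f 24 25 16
f 25 14 26
f 25 26 16
f 26 14 27
f 26 27 16
f 27 14 28
f 27 28 16
f 28 14 29
f 28 29 16
f 29 14 30
f 29 30 16
f 30 14 31
f 30 31 16
f 31 14 15
f 31 15 16
f 33 32 35
f 33 35 34
f 35 32 36
f 35 36 34
f 36 32 37
f 36 37 34
f 37 32 38
f 37 38 34
f 38 32 39
f 38 39 34
f 39 32 40
f 39 40 34
f 40 32 41
f 40 41 34
f 41 32 33
f 41 33 34
f 42 79 58
f 79 53 82
f 58 82 47
f 79 82 58
f 42 58 54
f 58 47 59
f 54 59 43
f 58 59 54
f 42 54 63
f 54 43 64
f 63 64 49
f 54 64 63
f 42 63 75
f 63 49 78
f 75 78 52
f 63 78 75
f 42 75 79
f 75 52 83
f 79 83 53
f 75 83 79
f 43 59 70
f 59 47 73
f 70 73 51
f 59 73 70
f 47 82 60
f 82 53 81
f 60 81 46
f 82 81 60
f 53 83 80
f 83 52 76
f 80 76 44
f 83 76 80
f 52 78 77
f 78 49 65
f 77 65 48
f 78 65 77
f 49 64 69
f 64 43 66
f 69 66 50
f 64 66 69
f 45 71 57
f 71 51 72
f 57 72 46
f 71 72 57
f 45 57 55
f 57 46 56
f 55 56 44
f 57 56 55
f 45 55 62
f 55 44 61
f 62 61 48
f 55 61 62
f 45 62 67
f 62 48 68
f 67 68 50
f 62 68 67
f 45 67 71
f 67 50 74
f 71 74 51
f 67 74 71
f 46 72 60
f 72 51 73
f 60 73 47
f 72 73 60
f 44 56 80
f 56 46 81
f 80 81 53
f 56 81 80
f 48 61 77
f 61 44 76
f 77 76 52
f 61 76 77
f 50 68 69
f 68 48 65
f 69 65 49
f 68 65 69
f 51 74 70
f 74 50 66
f 70 66 43
f 74 66 70



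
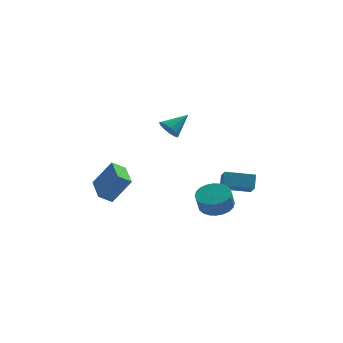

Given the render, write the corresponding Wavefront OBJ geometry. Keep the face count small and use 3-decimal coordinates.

v 2.234 -2.68 -3.1
v 3.211 -2.392 -2.805
v 3.003 -2.793 -1.725
v 2.026 -3.08 -2.02
v 2.996 -2.049 -2.719
v 2.788 -2.45 -1.639
v 2.666 -1.802 -2.691
v 2.458 -2.203 -1.611
v 2.27 -1.689 -2.725
v 2.062 -2.089 -1.646
v 1.868 -1.726 -2.816
v 1.66 -2.127 -1.737
v 1.522 -1.909 -2.951
v 1.314 -2.309 -1.871
v 1.285 -2.209 -3.108
v 1.076 -2.609 -2.029
v 1.192 -2.58 -3.264
v 0.983 -2.981 -2.184
v 1.257 -2.967 -3.395
v 1.049 -3.368 -2.315
v 1.472 -3.31 -3.481
v 1.264 -3.711 -2.401
v 1.802 -3.557 -3.509
v 1.594 -3.958 -2.429
v 2.198 -3.671 -3.474
v 1.99 -4.071 -2.395
v 2.6 -3.633 -3.383
v 2.392 -4.034 -2.304
v 2.946 -3.451 -3.249
v 2.738 -3.851 -2.169
v 3.184 -3.151 -3.091
v 2.975 -3.551 -2.012
v 3.277 -2.779 -2.936
v 3.068 -3.18 -1.856
v 2.879 1.356 -3.444
v 2.994 2.043 -2.619
v 2.723 2.273 -4.186
v 2.838 2.96 -3.36
v 4.762 1.42 -3.76
v 4.877 2.107 -2.934
v 4.606 2.337 -4.501
v 4.721 3.024 -3.676
v -0.4 0.452 1.633
v -0.052 0.712 0.973
v 0.76 1.168 2.527
v -0.341 1.028 1.095
v -0.649 1.161 1.388
v -0.877 1.069 1.759
v -0.955 0.781 2.09
v -0.856 0.389 2.276
v -0.612 0.017 2.258
v -0.302 -0.217 2.041
v -0.022 -0.239 1.696
v 0.137 -0.041 1.33
v 0.126 0.313 1.061
v -3.736 -1.212 -3.479
v -4.537 -1.434 -2.923
v -4.086 0.709 -3.218
v -4.887 0.487 -2.662
v -2.593 -1.227 -1.838
v -3.394 -1.449 -1.282
v -2.943 0.694 -1.577
v -3.744 0.472 -1.021
f 2 1 5
f 2 5 3
f 3 5 6
f 3 6 4
f 5 1 7
f 5 7 6
f 6 7 8
f 6 8 4
f 7 1 9
f 7 9 8
f 8 9 10
f 8 10 4
f 9 1 11
f 9 11 10
f 10 11 12
f 10 12 4
f 11 1 13
f 11 13 12
f 12 13 14
f 12 14 4
f 13 1 15
f 13 15 14
f 14 15 16
f 14 16 4
f 15 1 17
f 15 17 16
f 16 17 18
f 16 18 4
f 17 1 19
f 17 19 18
f 18 19 20
f 18 20 4
f 19 1 21
f 19 21 20
f 20 21 22
f 20 22 4
f 21 1 23
f 21 23 22
f 22 23 24
f 22 24 4
f 23 1 25
f 23 25 24
f 24 25 26
f 24 26 4
f 25 1 27
f 25 27 26
f 26 27 28
f 26 28 4
f 27 1 29
f 27 29 28
f 28 29 30
f 28 30 4
f 29 1 31
f 29 31 30
f 30 31 32
f 30 32 4
f 31 1 33
f 31 33 32
f 32 33 34
f 32 34 4
f 33 1 2
f 33 2 34
f 34 2 3
f 34 3 4
f 36 38 35
f 39 36 35
f 35 38 37
f 37 39 35
f 36 42 38
f 40 36 39
f 40 42 36
f 38 42 37
f 41 39 37
f 37 42 41
f 41 40 39
f 42 40 41
f 44 43 46
f 44 46 45
f 46 43 47
f 46 47 45
f 47 43 48
f 47 48 45
f 48 43 49
f 48 49 45
f 49 43 50
f 49 50 45
f 50 43 51
f 50 51 45
f 51 43 52
f 51 52 45
f 52 43 53
f 52 53 45
f 53 43 54
f 53 54 45
f 54 43 55
f 54 55 45
f 55 43 44
f 55 44 45
f 57 59 56
f 60 57 56
f 56 59 58
f 58 60 56
f 57 63 59
f 61 57 60
f 61 63 57
f 59 63 58
f 62 60 58
f 58 63 62
f 62 61 60
f 63 61 62



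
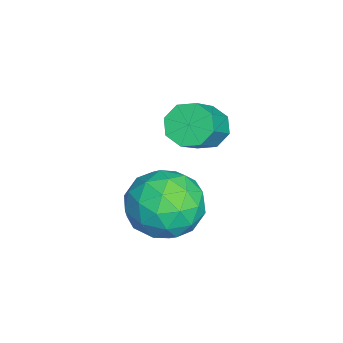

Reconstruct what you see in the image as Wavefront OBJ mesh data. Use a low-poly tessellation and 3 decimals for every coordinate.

v -0.698 0.723 -4.313
v -0.044 0.72 -3.309
v -1.016 -1.18 -4.111
v -0.362 -1.183 -3.107
v -1.425 -0.63 -3.129
v -1.229 0.546 -3.253
v 0.169 -1.006 -4.167
v 0.365 0.17 -4.291
v 0.492 -0.348 -3.218
v -0.494 -0.116 -2.576
v -0.566 -0.344 -4.844
v -1.552 -0.112 -4.202
v -0.343 0.888 -3.829
v -0.717 -1.348 -3.591
v -1.342 -1.023 -3.604
v -0.958 -1.025 -3.014
v -1.04 0.786 -3.796
v -0.655 0.785 -3.206
v -1.467 -0.009 -3.1
v -0.405 -1.245 -4.214
v -0.02 -1.246 -3.624
v -0.102 0.565 -4.406
v 0.282 0.563 -3.816
v 0.407 -0.451 -4.32
v 0.356 0.259 -3.185
v 0.169 -0.86 -3.066
v 0.481 -0.756 -3.689
v 0.597 -0.065 -3.763
v -0.223 0.396 -2.808
v -0.41 -0.723 -2.689
v -1.035 -0.398 -2.702
v -0.92 0.293 -2.775
v 0.092 -0.232 -2.754
v -0.65 0.263 -4.731
v -0.837 -0.856 -4.612
v -0.14 -0.753 -4.645
v -0.025 -0.062 -4.718
v -1.229 0.4 -4.354
v -1.416 -0.719 -4.235
v -1.657 -0.395 -3.657
v -1.541 0.296 -3.731
v -1.152 -0.228 -4.666
v -2.304 0.722 -1.843
v -1.868 0.545 -2.401
v -0.78 0.181 -1.435
v -1.216 0.358 -0.877
v -1.819 1.082 -2.254
v -0.731 0.717 -1.287
v -2.054 1.408 -1.866
v -0.966 1.043 -0.9
v -2.436 1.332 -1.464
v -1.348 0.968 -0.498
v -2.74 0.899 -1.285
v -1.652 0.535 -0.319
v -2.789 0.363 -1.433
v -1.701 -0.002 -0.466
v -2.554 0.037 -1.82
v -1.466 -0.328 -0.854
v -2.172 0.112 -2.222
v -1.084 -0.252 -1.256
f 1 38 17
f 38 12 41
f 17 41 6
f 38 41 17
f 1 17 13
f 17 6 18
f 13 18 2
f 17 18 13
f 1 13 22
f 13 2 23
f 22 23 8
f 13 23 22
f 1 22 34
f 22 8 37
f 34 37 11
f 22 37 34
f 1 34 38
f 34 11 42
f 38 42 12
f 34 42 38
f 2 18 29
f 18 6 32
f 29 32 10
f 18 32 29
f 6 41 19
f 41 12 40
f 19 40 5
f 41 40 19
f 12 42 39
f 42 11 35
f 39 35 3
f 42 35 39
f 11 37 36
f 37 8 24
f 36 24 7
f 37 24 36
f 8 23 28
f 23 2 25
f 28 25 9
f 23 25 28
f 4 30 16
f 30 10 31
f 16 31 5
f 30 31 16
f 4 16 14
f 16 5 15
f 14 15 3
f 16 15 14
f 4 14 21
f 14 3 20
f 21 20 7
f 14 20 21
f 4 21 26
f 21 7 27
f 26 27 9
f 21 27 26
f 4 26 30
f 26 9 33
f 30 33 10
f 26 33 30
f 5 31 19
f 31 10 32
f 19 32 6
f 31 32 19
f 3 15 39
f 15 5 40
f 39 40 12
f 15 40 39
f 7 20 36
f 20 3 35
f 36 35 11
f 20 35 36
f 9 27 28
f 27 7 24
f 28 24 8
f 27 24 28
f 10 33 29
f 33 9 25
f 29 25 2
f 33 25 29
f 44 43 47
f 44 47 45
f 45 47 48
f 45 48 46
f 47 43 49
f 47 49 48
f 48 49 50
f 48 50 46
f 49 43 51
f 49 51 50
f 50 51 52
f 50 52 46
f 51 43 53
f 51 53 52
f 52 53 54
f 52 54 46
f 53 43 55
f 53 55 54
f 54 55 56
f 54 56 46
f 55 43 57
f 55 57 56
f 56 57 58
f 56 58 46
f 57 43 59
f 57 59 58
f 58 59 60
f 58 60 46
f 59 43 44
f 59 44 60
f 60 44 45
f 60 45 46



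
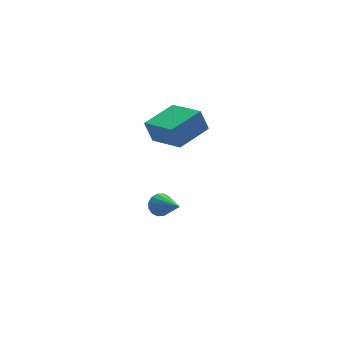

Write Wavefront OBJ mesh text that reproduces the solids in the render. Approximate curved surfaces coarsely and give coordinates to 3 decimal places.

v 0.245 1.531 -2.578
v 0.6 1.275 -3.111
v 0.435 -0.111 -1.662
v 0.846 1.421 -2.899
v 0.932 1.598 -2.6
v 0.833 1.756 -2.296
v 0.578 1.854 -2.067
v 0.233 1.866 -1.975
v -0.109 1.788 -2.044
v -0.355 1.641 -2.257
v -0.441 1.465 -2.555
v -0.343 1.306 -2.86
v -0.087 1.208 -3.089
v 0.258 1.196 -3.181
v 0.028 -0.909 3.298
v -0.283 -0.656 4.472
v -0.448 0.969 2.766
v -0.759 1.223 3.939
v 1.859 -0.343 3.661
v 1.548 -0.089 4.834
v 1.383 1.536 3.128
v 1.072 1.789 4.302
f 2 1 4
f 2 4 3
f 4 1 5
f 4 5 3
f 5 1 6
f 5 6 3
f 6 1 7
f 6 7 3
f 7 1 8
f 7 8 3
f 8 1 9
f 8 9 3
f 9 1 10
f 9 10 3
f 10 1 11
f 10 11 3
f 11 1 12
f 11 12 3
f 12 1 13
f 12 13 3
f 13 1 14
f 13 14 3
f 14 1 2
f 14 2 3
f 16 18 15
f 19 16 15
f 15 18 17
f 17 19 15
f 16 22 18
f 20 16 19
f 20 22 16
f 18 22 17
f 21 19 17
f 17 22 21
f 21 20 19
f 22 20 21



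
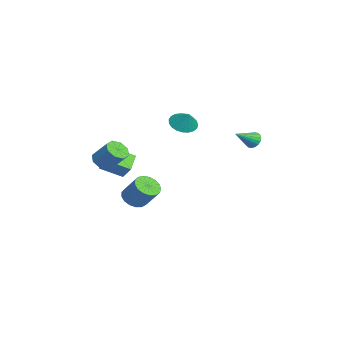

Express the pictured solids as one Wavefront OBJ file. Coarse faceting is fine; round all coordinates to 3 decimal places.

v 1.761 4.149 0.891
v 2.229 4.211 0.537
v 2.479 3.071 1.649
v 2.28 4.381 0.731
v 2.228 4.505 0.956
v 2.083 4.558 1.169
v 1.875 4.531 1.327
v 1.644 4.427 1.398
v 1.437 4.269 1.369
v 1.294 4.087 1.245
v 1.243 3.917 1.052
v 1.295 3.793 0.826
v 1.44 3.74 0.613
v 1.648 3.767 0.456
v 1.879 3.87 0.384
v 2.086 4.029 0.413
v -0.908 -4.479 -2.144
v -2 -4.156 -1.496
v -0.925 -3.103 -2.857
v -2.016 -2.78 -2.209
v -0.284 -4.04 -1.311
v -1.375 -3.717 -0.663
v -0.3 -2.664 -2.024
v -1.392 -2.341 -1.376
v -0.761 -2.462 -4.474
v -0.045 -2.404 -4.947
v 0.718 -1.641 -3.699
v 0.001 -1.698 -3.226
v -0.249 -2.057 -5.034
v 0.514 -1.294 -3.786
v -0.57 -1.803 -4.993
v 0.193 -1.04 -3.745
v -0.935 -1.7 -4.834
v -0.172 -0.937 -3.585
v -1.26 -1.771 -4.591
v -0.498 -1.008 -3.343
v -1.471 -2 -4.322
v -0.708 -1.237 -3.074
v -1.519 -2.335 -4.088
v -0.757 -1.572 -2.84
v -1.394 -2.699 -3.942
v -0.631 -1.936 -2.694
v -1.124 -3.009 -3.918
v -0.361 -2.246 -2.67
v -0.77 -3.193 -4.022
v -0.007 -2.43 -2.773
v -0.415 -3.209 -4.229
v 0.348 -2.446 -2.98
v -0.139 -3.055 -4.492
v 0.624 -2.291 -3.244
v -0.006 -2.764 -4.751
v 0.757 -2.001 -3.503
v 0.094 0.321 1.712
v 0.821 0.23 1.243
v 0.706 0.599 2.608
v 0.741 0.579 1.19
v 0.549 0.883 1.228
v 0.278 1.09 1.349
v -0.025 1.164 1.532
v -0.307 1.093 1.747
v -0.52 0.888 1.956
v -0.626 0.585 2.123
v -0.609 0.237 2.218
v -0.469 -0.097 2.226
v -0.233 -0.359 2.145
v 0.06 -0.502 1.99
v 0.359 -0.504 1.786
v 0.612 -0.362 1.569
v 0.776 -0.103 1.377
v 3.621 -4.28 0.156
v 4.298 -4.464 -0.111
v 4.936 -3.663 0.958
v 4.259 -3.48 1.224
v 4.091 -3.983 -0.348
v 4.729 -3.183 0.721
v 3.61 -3.677 -0.29
v 4.248 -2.876 0.779
v 3.134 -3.724 0.029
v 3.772 -2.923 1.098
v 2.944 -4.097 0.422
v 3.582 -3.296 1.491
v 3.151 -4.577 0.659
v 3.789 -3.777 1.728
v 3.632 -4.884 0.601
v 4.27 -4.083 1.67
v 4.108 -4.837 0.282
v 4.746 -4.036 1.351
f 2 1 4
f 2 4 3
f 4 1 5
f 4 5 3
f 5 1 6
f 5 6 3
f 6 1 7
f 6 7 3
f 7 1 8
f 7 8 3
f 8 1 9
f 8 9 3
f 9 1 10
f 9 10 3
f 10 1 11
f 10 11 3
f 11 1 12
f 11 12 3
f 12 1 13
f 12 13 3
f 13 1 14
f 13 14 3
f 14 1 15
f 14 15 3
f 15 1 16
f 15 16 3
f 16 1 2
f 16 2 3
f 18 20 17
f 21 18 17
f 17 20 19
f 19 21 17
f 18 24 20
f 22 18 21
f 22 24 18
f 20 24 19
f 23 21 19
f 19 24 23
f 23 22 21
f 24 22 23
f 26 25 29
f 26 29 27
f 27 29 30
f 27 30 28
f 29 25 31
f 29 31 30
f 30 31 32
f 30 32 28
f 31 25 33
f 31 33 32
f 32 33 34
f 32 34 28
f 33 25 35
f 33 35 34
f 34 35 36
f 34 36 28
f 35 25 37
f 35 37 36
f 36 37 38
f 36 38 28
f 37 25 39
f 37 39 38
f 38 39 40
f 38 40 28
f 39 25 41
f 39 41 40
f 40 41 42
f 40 42 28
f 41 25 43
f 41 43 42
f 42 43 44
f 42 44 28
f 43 25 45
f 43 45 44
f 44 45 46
f 44 46 28
f 45 25 47
f 45 47 46
f 46 47 48
f 46 48 28
f 47 25 49
f 47 49 48
f 48 49 50
f 48 50 28
f 49 25 51
f 49 51 50
f 50 51 52
f 50 52 28
f 51 25 26
f 51 26 52
f 52 26 27
f 52 27 28
f 54 53 56
f 54 56 55
f 56 53 57
f 56 57 55
f 57 53 58
f 57 58 55
f 58 53 59
f 58 59 55
f 59 53 60
f 59 60 55
f 60 53 61
f 60 61 55
f 61 53 62
f 61 62 55
f 62 53 63
f 62 63 55
f 63 53 64
f 63 64 55
f 64 53 65
f 64 65 55
f 65 53 66
f 65 66 55
f 66 53 67
f 66 67 55
f 67 53 68
f 67 68 55
f 68 53 69
f 68 69 55
f 69 53 54
f 69 54 55
f 71 70 74
f 71 74 72
f 72 74 75
f 72 75 73
f 74 70 76
f 74 76 75
f 75 76 77
f 75 77 73
f 76 70 78
f 76 78 77
f 77 78 79
f 77 79 73
f 78 70 80
f 78 80 79
f 79 80 81
f 79 81 73
f 80 70 82
f 80 82 81
f 81 82 83
f 81 83 73
f 82 70 84
f 82 84 83
f 83 84 85
f 83 85 73
f 84 70 86
f 84 86 85
f 85 86 87
f 85 87 73
f 86 70 71
f 86 71 87
f 87 71 72
f 87 72 73



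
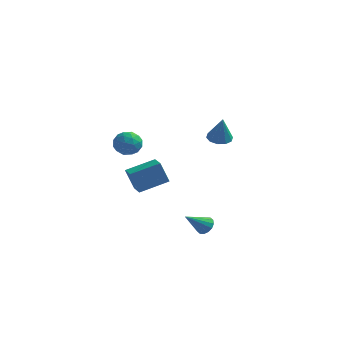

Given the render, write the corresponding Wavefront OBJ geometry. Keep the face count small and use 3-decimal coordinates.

v 1.478 2.102 -4.035
v 1.883 2.24 -3.586
v 0.662 1.138 -3.005
v 1.652 2.462 -3.561
v 1.375 2.587 -3.663
v 1.125 2.583 -3.865
v 0.97 2.449 -4.112
v 0.951 2.223 -4.339
v 1.073 1.964 -4.484
v 1.304 1.742 -4.509
v 1.581 1.617 -4.407
v 1.83 1.621 -4.206
v 1.986 1.755 -3.958
v 2.005 1.981 -3.732
v -2.501 1.602 2.545
v -1.779 1.183 2.376
v -3.221 0.617 1.904
v -2.499 0.198 1.735
v -2.782 0.253 2.537
v -2.337 0.861 2.932
v -2.663 0.939 1.348
v -2.218 1.547 1.743
v -1.879 0.774 1.636
v -1.952 0.349 2.371
v -3.048 1.451 1.909
v -3.121 1.026 2.644
v -2.077 1.479 2.516
v -2.923 0.321 1.764
v -3.09 0.353 2.235
v -2.665 0.107 2.135
v -2.405 1.29 2.844
v -1.98 1.044 2.744
v -2.57 0.497 2.839
v -3.02 0.756 1.536
v -2.595 0.51 1.436
v -2.335 1.693 2.145
v -1.91 1.447 2.045
v -2.43 1.303 1.441
v -1.711 0.992 1.982
v -2.134 0.413 1.606
v -2.231 0.848 1.378
v -1.969 1.206 1.61
v -1.754 0.743 2.414
v -2.178 0.164 2.038
v -2.344 0.196 2.509
v -2.082 0.554 2.741
v -1.813 0.502 1.979
v -2.822 1.636 2.242
v -3.246 1.057 1.866
v -2.918 1.246 1.539
v -2.656 1.604 1.771
v -2.866 1.387 2.674
v -3.289 0.808 2.298
v -3.031 0.594 2.67
v -2.769 0.952 2.902
v -3.187 1.298 2.301
v 2.394 1.675 3.018
v 2.887 1.206 2.816
v 2.686 1.325 4.542
v 3.083 1.595 2.868
v 3.016 2.014 2.977
v 2.712 2.305 3.102
v 2.286 2.354 3.195
v 1.901 2.145 3.221
v 1.705 1.756 3.169
v 1.772 1.336 3.06
v 2.076 1.046 2.935
v 2.502 0.996 2.841
v -2.605 2.812 -2.519
v -3.097 2.709 -1.148
v -3.231 3.64 -2.681
v -3.723 3.536 -1.311
v -1.257 3.944 -1.949
v -1.749 3.84 -0.579
v -1.883 4.771 -2.112
v -2.375 4.668 -0.741
f 2 1 4
f 2 4 3
f 4 1 5
f 4 5 3
f 5 1 6
f 5 6 3
f 6 1 7
f 6 7 3
f 7 1 8
f 7 8 3
f 8 1 9
f 8 9 3
f 9 1 10
f 9 10 3
f 10 1 11
f 10 11 3
f 11 1 12
f 11 12 3
f 12 1 13
f 12 13 3
f 13 1 14
f 13 14 3
f 14 1 2
f 14 2 3
f 15 52 31
f 52 26 55
f 31 55 20
f 52 55 31
f 15 31 27
f 31 20 32
f 27 32 16
f 31 32 27
f 15 27 36
f 27 16 37
f 36 37 22
f 27 37 36
f 15 36 48
f 36 22 51
f 48 51 25
f 36 51 48
f 15 48 52
f 48 25 56
f 52 56 26
f 48 56 52
f 16 32 43
f 32 20 46
f 43 46 24
f 32 46 43
f 20 55 33
f 55 26 54
f 33 54 19
f 55 54 33
f 26 56 53
f 56 25 49
f 53 49 17
f 56 49 53
f 25 51 50
f 51 22 38
f 50 38 21
f 51 38 50
f 22 37 42
f 37 16 39
f 42 39 23
f 37 39 42
f 18 44 30
f 44 24 45
f 30 45 19
f 44 45 30
f 18 30 28
f 30 19 29
f 28 29 17
f 30 29 28
f 18 28 35
f 28 17 34
f 35 34 21
f 28 34 35
f 18 35 40
f 35 21 41
f 40 41 23
f 35 41 40
f 18 40 44
f 40 23 47
f 44 47 24
f 40 47 44
f 19 45 33
f 45 24 46
f 33 46 20
f 45 46 33
f 17 29 53
f 29 19 54
f 53 54 26
f 29 54 53
f 21 34 50
f 34 17 49
f 50 49 25
f 34 49 50
f 23 41 42
f 41 21 38
f 42 38 22
f 41 38 42
f 24 47 43
f 47 23 39
f 43 39 16
f 47 39 43
f 58 57 60
f 58 60 59
f 60 57 61
f 60 61 59
f 61 57 62
f 61 62 59
f 62 57 63
f 62 63 59
f 63 57 64
f 63 64 59
f 64 57 65
f 64 65 59
f 65 57 66
f 65 66 59
f 66 57 67
f 66 67 59
f 67 57 68
f 67 68 59
f 68 57 58
f 68 58 59
f 70 72 69
f 73 70 69
f 69 72 71
f 71 73 69
f 70 76 72
f 74 70 73
f 74 76 70
f 72 76 71
f 75 73 71
f 71 76 75
f 75 74 73
f 76 74 75



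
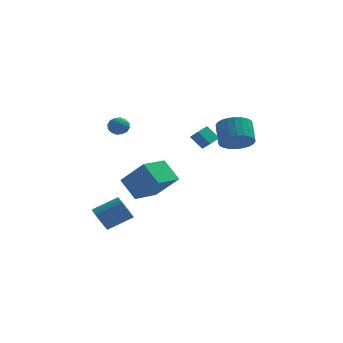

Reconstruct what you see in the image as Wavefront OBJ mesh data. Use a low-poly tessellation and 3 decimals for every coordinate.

v -2.914 -3.568 -4.168
v -2.474 -3.98 -4.71
v -1.127 -3.564 -3.933
v -1.566 -3.152 -3.392
v -2.492 -3.651 -4.855
v -1.145 -3.234 -4.078
v -2.594 -3.305 -4.864
v -1.246 -2.888 -4.088
v -2.759 -3.012 -4.736
v -1.411 -2.595 -3.959
v -2.954 -2.828 -4.495
v -1.607 -2.411 -3.718
v -3.142 -2.791 -4.189
v -1.795 -2.375 -3.413
v -3.284 -2.909 -3.88
v -1.937 -2.492 -3.103
v -3.353 -3.156 -3.627
v -2.006 -2.74 -2.85
v -3.335 -3.486 -3.482
v -1.988 -3.069 -2.705
v -3.234 -3.832 -3.472
v -1.886 -3.415 -2.696
v -3.069 -4.125 -3.601
v -1.721 -3.708 -2.824
v -2.873 -4.309 -3.842
v -1.526 -3.892 -3.065
v -2.685 -4.345 -4.147
v -1.338 -3.929 -3.371
v -2.543 -4.228 -4.457
v -1.196 -3.811 -3.68
v -2.711 1.364 0.946
v -2.198 1.205 0.577
v -2.462 0.595 1.623
v -1.949 0.436 1.254
v -1.953 0.999 1.582
v -2.106 1.475 1.163
v -2.554 0.325 1.037
v -2.707 0.801 0.618
v -2.101 0.563 0.633
v -1.729 0.979 0.97
v -2.931 0.821 1.23
v -2.559 1.237 1.567
v -2.476 1.352 0.702
v -2.184 0.448 1.498
v -2.186 0.779 1.691
v -1.884 0.685 1.474
v -2.422 1.511 1.047
v -2.121 1.417 0.83
v -1.977 1.296 1.42
v -2.539 0.383 1.37
v -2.238 0.289 1.153
v -2.776 1.115 0.726
v -2.474 1.021 0.509
v -2.683 0.504 0.78
v -2.117 0.881 0.518
v -1.971 0.429 0.916
v -2.327 0.364 0.788
v -2.417 0.644 0.542
v -1.899 1.126 0.716
v -1.753 0.674 1.114
v -1.755 1.005 1.307
v -1.845 1.284 1.061
v -1.842 0.748 0.749
v -2.907 1.126 1.086
v -2.761 0.674 1.484
v -2.815 0.516 1.139
v -2.905 0.795 0.893
v -2.689 1.371 1.284
v -2.543 0.919 1.682
v -2.243 1.156 1.658
v -2.333 1.436 1.412
v -2.818 1.052 1.451
v 1.438 3.214 -0.459
v 1.888 2.747 0.106
v 1.924 3.921 -0.262
v 2.373 3.454 0.303
v 2.147 2.946 -1.243
v 2.596 2.479 -0.678
v 2.632 3.653 -1.046
v 3.082 3.186 -0.481
v 4.071 2.812 -0.652
v 5.1 2.952 -0.598
v 4.898 4.048 0.406
v 3.869 3.908 0.352
v 5.001 3.208 -0.897
v 4.799 4.304 0.107
v 4.76 3.403 -1.159
v 4.559 4.499 -0.155
v 4.415 3.509 -1.343
v 4.213 4.605 -0.339
v 4.017 3.508 -1.423
v 3.815 4.604 -0.418
v 3.627 3.402 -1.385
v 3.425 4.498 -0.38
v 3.305 3.206 -1.235
v 3.103 4.301 -0.231
v 3.099 2.949 -0.997
v 2.898 4.045 0.007
v 3.042 2.672 -0.706
v 2.84 3.768 0.298
v 3.141 2.416 -0.407
v 2.939 3.512 0.597
v 3.381 2.221 -0.145
v 3.18 3.317 0.859
v 3.727 2.115 0.039
v 3.525 3.211 1.043
v 4.125 2.116 0.118
v 3.923 3.212 1.123
v 4.515 2.222 0.08
v 4.313 3.318 1.085
v 4.837 2.419 -0.069
v 4.635 3.514 0.935
v 5.042 2.675 -0.307
v 4.841 3.771 0.697
v -1.001 -3.918 -2.448
v 0.271 -4.514 -1.025
v -1.832 -3.181 -1.397
v -0.56 -3.777 0.027
v -0.02 -2.443 -2.707
v 1.252 -3.039 -1.283
v -0.851 -1.706 -1.655
v 0.421 -2.302 -0.232
f 2 1 5
f 2 5 3
f 3 5 6
f 3 6 4
f 5 1 7
f 5 7 6
f 6 7 8
f 6 8 4
f 7 1 9
f 7 9 8
f 8 9 10
f 8 10 4
f 9 1 11
f 9 11 10
f 10 11 12
f 10 12 4
f 11 1 13
f 11 13 12
f 12 13 14
f 12 14 4
f 13 1 15
f 13 15 14
f 14 15 16
f 14 16 4
f 15 1 17
f 15 17 16
f 16 17 18
f 16 18 4
f 17 1 19
f 17 19 18
f 18 19 20
f 18 20 4
f 19 1 21
f 19 21 20
f 20 21 22
f 20 22 4
f 21 1 23
f 21 23 22
f 22 23 24
f 22 24 4
f 23 1 25
f 23 25 24
f 24 25 26
f 24 26 4
f 25 1 27
f 25 27 26
f 26 27 28
f 26 28 4
f 27 1 29
f 27 29 28
f 28 29 30
f 28 30 4
f 29 1 2
f 29 2 30
f 30 2 3
f 30 3 4
f 31 68 47
f 68 42 71
f 47 71 36
f 68 71 47
f 31 47 43
f 47 36 48
f 43 48 32
f 47 48 43
f 31 43 52
f 43 32 53
f 52 53 38
f 43 53 52
f 31 52 64
f 52 38 67
f 64 67 41
f 52 67 64
f 31 64 68
f 64 41 72
f 68 72 42
f 64 72 68
f 32 48 59
f 48 36 62
f 59 62 40
f 48 62 59
f 36 71 49
f 71 42 70
f 49 70 35
f 71 70 49
f 42 72 69
f 72 41 65
f 69 65 33
f 72 65 69
f 41 67 66
f 67 38 54
f 66 54 37
f 67 54 66
f 38 53 58
f 53 32 55
f 58 55 39
f 53 55 58
f 34 60 46
f 60 40 61
f 46 61 35
f 60 61 46
f 34 46 44
f 46 35 45
f 44 45 33
f 46 45 44
f 34 44 51
f 44 33 50
f 51 50 37
f 44 50 51
f 34 51 56
f 51 37 57
f 56 57 39
f 51 57 56
f 34 56 60
f 56 39 63
f 60 63 40
f 56 63 60
f 35 61 49
f 61 40 62
f 49 62 36
f 61 62 49
f 33 45 69
f 45 35 70
f 69 70 42
f 45 70 69
f 37 50 66
f 50 33 65
f 66 65 41
f 50 65 66
f 39 57 58
f 57 37 54
f 58 54 38
f 57 54 58
f 40 63 59
f 63 39 55
f 59 55 32
f 63 55 59
f 74 76 73
f 77 74 73
f 73 76 75
f 75 77 73
f 74 80 76
f 78 74 77
f 78 80 74
f 76 80 75
f 79 77 75
f 75 80 79
f 79 78 77
f 80 78 79
f 82 81 85
f 82 85 83
f 83 85 86
f 83 86 84
f 85 81 87
f 85 87 86
f 86 87 88
f 86 88 84
f 87 81 89
f 87 89 88
f 88 89 90
f 88 90 84
f 89 81 91
f 89 91 90
f 90 91 92
f 90 92 84
f 91 81 93
f 91 93 92
f 92 93 94
f 92 94 84
f 93 81 95
f 93 95 94
f 94 95 96
f 94 96 84
f 95 81 97
f 95 97 96
f 96 97 98
f 96 98 84
f 97 81 99
f 97 99 98
f 98 99 100
f 98 100 84
f 99 81 101
f 99 101 100
f 100 101 102
f 100 102 84
f 101 81 103
f 101 103 102
f 102 103 104
f 102 104 84
f 103 81 105
f 103 105 104
f 104 105 106
f 104 106 84
f 105 81 107
f 105 107 106
f 106 107 108
f 106 108 84
f 107 81 109
f 107 109 108
f 108 109 110
f 108 110 84
f 109 81 111
f 109 111 110
f 110 111 112
f 110 112 84
f 111 81 113
f 111 113 112
f 112 113 114
f 112 114 84
f 113 81 82
f 113 82 114
f 114 82 83
f 114 83 84
f 116 118 115
f 119 116 115
f 115 118 117
f 117 119 115
f 116 122 118
f 120 116 119
f 120 122 116
f 118 122 117
f 121 119 117
f 117 122 121
f 121 120 119
f 122 120 121



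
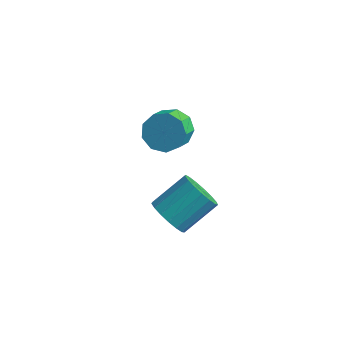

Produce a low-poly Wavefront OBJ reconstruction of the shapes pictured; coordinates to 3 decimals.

v -0.179 2.945 0.229
v 0.723 3.219 0.341
v 0.942 2.189 1.103
v 0.039 1.915 0.991
v 0.352 3.483 0.804
v 0.57 2.453 1.566
v -0.268 3.495 0.998
v -0.05 2.465 1.76
v -0.847 3.25 0.832
v -0.628 2.22 1.595
v -1.113 2.862 0.384
v -0.894 1.832 1.146
v -0.942 2.513 -0.137
v -0.724 1.483 0.626
v -0.415 2.366 -0.486
v -0.196 1.336 0.276
v 0.223 2.49 -0.502
v 0.442 1.46 0.261
v 0.673 2.827 -0.175
v 0.891 1.797 0.588
v 2.922 -2.499 1.133
v 3.315 -3.106 1.685
v 4.011 -1.788 2.639
v 3.618 -1.181 2.087
v 3.613 -3.039 1.375
v 4.31 -1.721 2.329
v 3.753 -2.849 1.009
v 4.449 -1.53 1.963
v 3.702 -2.578 0.672
v 4.399 -1.259 1.625
v 3.473 -2.289 0.44
v 4.169 -0.971 1.394
v 3.117 -2.048 0.367
v 3.814 -0.73 1.321
v 2.717 -1.911 0.47
v 3.413 -0.593 1.423
v 2.363 -1.909 0.724
v 3.06 -0.59 1.678
v 2.138 -2.041 1.073
v 2.834 -0.723 2.026
v 2.092 -2.279 1.435
v 2.788 -0.96 2.388
v 2.236 -2.567 1.728
v 2.933 -1.249 2.681
v 2.537 -2.84 1.885
v 3.234 -1.521 2.838
v 2.927 -3.034 1.869
v 3.623 -1.716 2.823
f 2 1 5
f 2 5 3
f 3 5 6
f 3 6 4
f 5 1 7
f 5 7 6
f 6 7 8
f 6 8 4
f 7 1 9
f 7 9 8
f 8 9 10
f 8 10 4
f 9 1 11
f 9 11 10
f 10 11 12
f 10 12 4
f 11 1 13
f 11 13 12
f 12 13 14
f 12 14 4
f 13 1 15
f 13 15 14
f 14 15 16
f 14 16 4
f 15 1 17
f 15 17 16
f 16 17 18
f 16 18 4
f 17 1 19
f 17 19 18
f 18 19 20
f 18 20 4
f 19 1 2
f 19 2 20
f 20 2 3
f 20 3 4
f 22 21 25
f 22 25 23
f 23 25 26
f 23 26 24
f 25 21 27
f 25 27 26
f 26 27 28
f 26 28 24
f 27 21 29
f 27 29 28
f 28 29 30
f 28 30 24
f 29 21 31
f 29 31 30
f 30 31 32
f 30 32 24
f 31 21 33
f 31 33 32
f 32 33 34
f 32 34 24
f 33 21 35
f 33 35 34
f 34 35 36
f 34 36 24
f 35 21 37
f 35 37 36
f 36 37 38
f 36 38 24
f 37 21 39
f 37 39 38
f 38 39 40
f 38 40 24
f 39 21 41
f 39 41 40
f 40 41 42
f 40 42 24
f 41 21 43
f 41 43 42
f 42 43 44
f 42 44 24
f 43 21 45
f 43 45 44
f 44 45 46
f 44 46 24
f 45 21 47
f 45 47 46
f 46 47 48
f 46 48 24
f 47 21 22
f 47 22 48
f 48 22 23
f 48 23 24



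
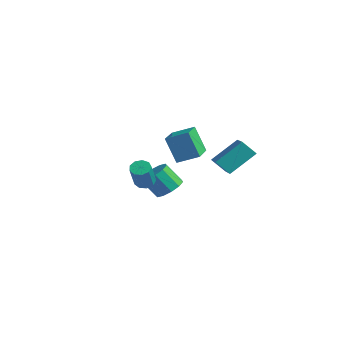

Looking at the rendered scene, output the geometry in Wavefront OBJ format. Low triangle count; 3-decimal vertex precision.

v 1.707 -0.222 -2.316
v 2.535 -0.724 -2.111
v 1.821 -1.38 -0.838
v 0.993 -0.878 -1.044
v 2.562 -0.187 -1.819
v 1.849 -0.843 -0.546
v 2.262 0.337 -1.717
v 1.549 -0.319 -0.444
v 1.751 0.647 -1.844
v 1.037 -0.009 -0.571
v 1.222 0.625 -2.151
v 0.509 -0.031 -0.878
v 0.879 0.28 -2.522
v 0.165 -0.376 -1.249
v 0.851 -0.257 -2.814
v 0.138 -0.913 -1.541
v 1.151 -0.781 -2.916
v 0.438 -1.437 -1.643
v 1.663 -1.091 -2.789
v 0.949 -1.747 -1.516
v 2.191 -1.069 -2.482
v 1.478 -1.725 -1.209
v 3.315 1.917 -0.16
v 3.756 3.556 1.207
v 1.812 2.817 -0.754
v 2.253 4.456 0.613
v 3.987 2.464 -1.033
v 4.428 4.103 0.334
v 2.484 3.364 -1.627
v 2.925 5.003 -0.26
v 3.633 -3.466 -0.042
v 4.12 -3.71 -0.359
v 4.714 -4.477 1.145
v 4.227 -4.234 1.462
v 4.225 -3.322 -0.202
v 4.819 -4.09 1.301
v 4.053 -3.002 0.029
v 4.647 -3.77 1.533
v 3.684 -2.899 0.227
v 4.279 -3.666 1.731
v 3.292 -3.061 0.3
v 3.886 -3.829 1.803
v 3.059 -3.413 0.212
v 3.653 -4.181 1.716
v 3.094 -3.79 0.006
v 3.689 -4.557 1.51
v 3.382 -4.015 -0.223
v 3.976 -4.783 1.281
v 3.787 -3.984 -0.367
v 4.381 -4.751 1.137
v 1.161 0.721 -0.646
v 0.365 0.475 1.118
v -0.23 2.324 -1.05
v -1.025 2.078 0.714
v 2.125 1.702 -0.074
v 1.33 1.456 1.69
v 0.735 3.305 -0.478
v -0.061 3.059 1.286
f 2 1 5
f 2 5 3
f 3 5 6
f 3 6 4
f 5 1 7
f 5 7 6
f 6 7 8
f 6 8 4
f 7 1 9
f 7 9 8
f 8 9 10
f 8 10 4
f 9 1 11
f 9 11 10
f 10 11 12
f 10 12 4
f 11 1 13
f 11 13 12
f 12 13 14
f 12 14 4
f 13 1 15
f 13 15 14
f 14 15 16
f 14 16 4
f 15 1 17
f 15 17 16
f 16 17 18
f 16 18 4
f 17 1 19
f 17 19 18
f 18 19 20
f 18 20 4
f 19 1 21
f 19 21 20
f 20 21 22
f 20 22 4
f 21 1 2
f 21 2 22
f 22 2 3
f 22 3 4
f 24 26 23
f 27 24 23
f 23 26 25
f 25 27 23
f 24 30 26
f 28 24 27
f 28 30 24
f 26 30 25
f 29 27 25
f 25 30 29
f 29 28 27
f 30 28 29
f 32 31 35
f 32 35 33
f 33 35 36
f 33 36 34
f 35 31 37
f 35 37 36
f 36 37 38
f 36 38 34
f 37 31 39
f 37 39 38
f 38 39 40
f 38 40 34
f 39 31 41
f 39 41 40
f 40 41 42
f 40 42 34
f 41 31 43
f 41 43 42
f 42 43 44
f 42 44 34
f 43 31 45
f 43 45 44
f 44 45 46
f 44 46 34
f 45 31 47
f 45 47 46
f 46 47 48
f 46 48 34
f 47 31 49
f 47 49 48
f 48 49 50
f 48 50 34
f 49 31 32
f 49 32 50
f 50 32 33
f 50 33 34
f 52 54 51
f 55 52 51
f 51 54 53
f 53 55 51
f 52 58 54
f 56 52 55
f 56 58 52
f 54 58 53
f 57 55 53
f 53 58 57
f 57 56 55
f 58 56 57



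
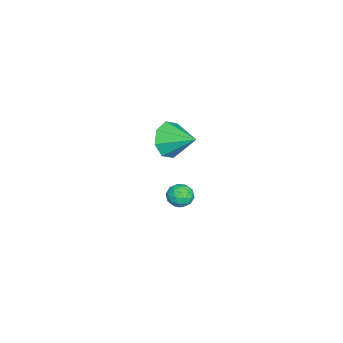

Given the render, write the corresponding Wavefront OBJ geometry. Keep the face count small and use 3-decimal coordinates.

v 1.963 0.896 1.695
v 2.43 1.118 1.333
v 2.59 0.182 2.067
v 3.057 0.404 1.705
v 2.843 0.747 2.189
v 2.456 1.188 1.959
v 2.564 0.112 1.441
v 2.177 0.553 1.211
v 2.801 0.633 1.176
v 2.974 1.025 1.639
v 2.046 0.275 1.761
v 2.219 0.667 2.224
v 2.141 1.07 1.481
v 2.879 0.23 1.919
v 2.753 0.432 2.203
v 3.028 0.562 1.991
v 2.157 1.111 1.85
v 2.431 1.241 1.637
v 2.674 1.023 2.14
v 2.589 0.059 1.763
v 2.863 0.189 1.55
v 1.992 0.738 1.409
v 2.267 0.868 1.197
v 2.346 0.277 1.26
v 2.634 0.915 1.176
v 3.003 0.495 1.395
v 2.713 0.324 1.239
v 2.485 0.583 1.104
v 2.736 1.146 1.448
v 3.104 0.726 1.667
v 2.979 0.928 1.952
v 2.751 1.187 1.816
v 2.954 0.861 1.356
v 1.916 0.574 1.733
v 2.284 0.154 1.952
v 2.269 0.113 1.584
v 2.041 0.372 1.448
v 2.017 0.805 2.005
v 2.386 0.385 2.224
v 2.535 0.717 2.296
v 2.307 0.976 2.161
v 2.066 0.439 2.044
v -3.257 -1.043 0.502
v -2.947 -1.575 1.315
v -2.703 0.283 1.158
v -2.399 -1.53 0.761
v -2.353 -1.2 0.055
v -2.837 -0.777 -0.389
v -3.566 -0.511 -0.312
v -4.115 -0.556 0.242
v -4.161 -0.887 0.948
v -3.677 -1.309 1.392
f 1 38 17
f 38 12 41
f 17 41 6
f 38 41 17
f 1 17 13
f 17 6 18
f 13 18 2
f 17 18 13
f 1 13 22
f 13 2 23
f 22 23 8
f 13 23 22
f 1 22 34
f 22 8 37
f 34 37 11
f 22 37 34
f 1 34 38
f 34 11 42
f 38 42 12
f 34 42 38
f 2 18 29
f 18 6 32
f 29 32 10
f 18 32 29
f 6 41 19
f 41 12 40
f 19 40 5
f 41 40 19
f 12 42 39
f 42 11 35
f 39 35 3
f 42 35 39
f 11 37 36
f 37 8 24
f 36 24 7
f 37 24 36
f 8 23 28
f 23 2 25
f 28 25 9
f 23 25 28
f 4 30 16
f 30 10 31
f 16 31 5
f 30 31 16
f 4 16 14
f 16 5 15
f 14 15 3
f 16 15 14
f 4 14 21
f 14 3 20
f 21 20 7
f 14 20 21
f 4 21 26
f 21 7 27
f 26 27 9
f 21 27 26
f 4 26 30
f 26 9 33
f 30 33 10
f 26 33 30
f 5 31 19
f 31 10 32
f 19 32 6
f 31 32 19
f 3 15 39
f 15 5 40
f 39 40 12
f 15 40 39
f 7 20 36
f 20 3 35
f 36 35 11
f 20 35 36
f 9 27 28
f 27 7 24
f 28 24 8
f 27 24 28
f 10 33 29
f 33 9 25
f 29 25 2
f 33 25 29
f 44 43 46
f 44 46 45
f 46 43 47
f 46 47 45
f 47 43 48
f 47 48 45
f 48 43 49
f 48 49 45
f 49 43 50
f 49 50 45
f 50 43 51
f 50 51 45
f 51 43 52
f 51 52 45
f 52 43 44
f 52 44 45

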